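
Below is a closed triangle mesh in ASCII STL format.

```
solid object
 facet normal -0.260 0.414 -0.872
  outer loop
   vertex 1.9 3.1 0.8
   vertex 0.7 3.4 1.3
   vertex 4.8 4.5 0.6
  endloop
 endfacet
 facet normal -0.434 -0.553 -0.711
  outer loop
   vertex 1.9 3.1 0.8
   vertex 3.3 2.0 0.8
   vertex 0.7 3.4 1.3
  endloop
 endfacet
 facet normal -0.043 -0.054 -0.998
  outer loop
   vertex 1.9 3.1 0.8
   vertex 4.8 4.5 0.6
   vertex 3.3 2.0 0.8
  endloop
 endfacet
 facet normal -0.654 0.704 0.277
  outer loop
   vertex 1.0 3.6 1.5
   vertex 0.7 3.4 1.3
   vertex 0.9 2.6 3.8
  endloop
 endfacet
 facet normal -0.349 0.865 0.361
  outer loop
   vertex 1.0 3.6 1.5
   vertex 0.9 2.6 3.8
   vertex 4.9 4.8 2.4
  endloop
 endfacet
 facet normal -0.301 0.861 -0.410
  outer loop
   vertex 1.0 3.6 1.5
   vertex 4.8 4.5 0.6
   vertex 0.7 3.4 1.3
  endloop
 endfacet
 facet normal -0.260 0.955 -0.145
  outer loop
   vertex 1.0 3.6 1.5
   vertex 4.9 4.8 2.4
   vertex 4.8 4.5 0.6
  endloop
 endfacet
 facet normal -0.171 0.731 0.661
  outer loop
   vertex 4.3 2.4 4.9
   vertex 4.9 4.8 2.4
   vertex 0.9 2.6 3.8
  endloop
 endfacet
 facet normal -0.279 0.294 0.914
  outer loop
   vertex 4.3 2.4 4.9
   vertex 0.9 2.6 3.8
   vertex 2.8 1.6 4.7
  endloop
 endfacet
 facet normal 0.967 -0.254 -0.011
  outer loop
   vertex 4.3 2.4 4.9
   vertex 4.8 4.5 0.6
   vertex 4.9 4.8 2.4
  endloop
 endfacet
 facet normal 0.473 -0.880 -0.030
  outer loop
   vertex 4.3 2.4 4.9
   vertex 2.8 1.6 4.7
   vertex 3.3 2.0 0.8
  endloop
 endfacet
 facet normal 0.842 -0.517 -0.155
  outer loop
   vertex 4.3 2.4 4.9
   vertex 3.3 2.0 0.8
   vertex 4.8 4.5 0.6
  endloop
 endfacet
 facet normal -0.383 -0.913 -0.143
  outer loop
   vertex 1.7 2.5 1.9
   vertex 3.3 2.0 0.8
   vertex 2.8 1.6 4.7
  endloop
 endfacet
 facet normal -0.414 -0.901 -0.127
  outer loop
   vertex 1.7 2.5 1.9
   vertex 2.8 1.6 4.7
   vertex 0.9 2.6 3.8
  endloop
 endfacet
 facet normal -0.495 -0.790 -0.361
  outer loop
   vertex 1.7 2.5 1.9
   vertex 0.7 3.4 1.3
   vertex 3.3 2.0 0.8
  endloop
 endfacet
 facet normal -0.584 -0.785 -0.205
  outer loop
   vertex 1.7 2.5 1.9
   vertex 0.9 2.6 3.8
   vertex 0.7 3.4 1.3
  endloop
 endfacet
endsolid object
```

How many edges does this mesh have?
24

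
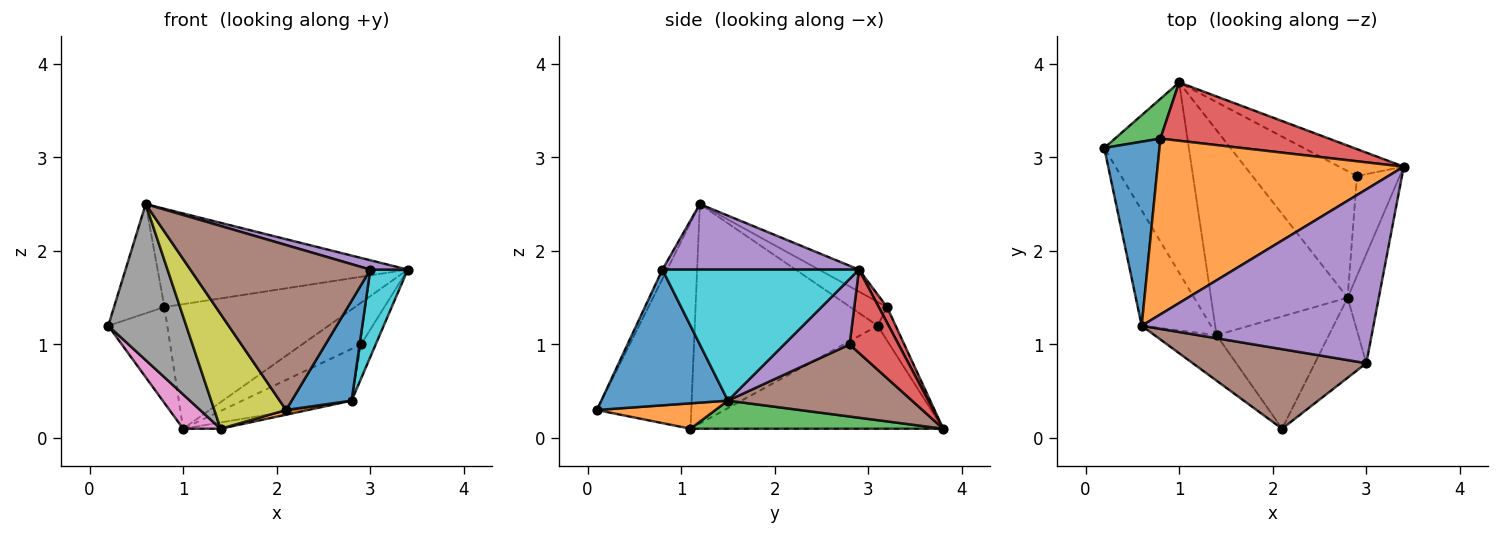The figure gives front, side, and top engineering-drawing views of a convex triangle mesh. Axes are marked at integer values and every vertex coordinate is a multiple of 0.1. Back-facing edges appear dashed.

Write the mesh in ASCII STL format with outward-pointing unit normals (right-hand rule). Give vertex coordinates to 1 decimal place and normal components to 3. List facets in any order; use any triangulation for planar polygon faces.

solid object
 facet normal -0.348 0.478 0.806
  outer loop
   vertex 0.8 3.2 1.4
   vertex 0.2 3.1 1.2
   vertex 0.6 1.2 2.5
  endloop
 endfacet
 facet normal -0.078 0.486 0.870
  outer loop
   vertex 0.8 3.2 1.4
   vertex 0.6 1.2 2.5
   vertex 3.4 2.9 1.8
  endloop
 endfacet
 facet normal -0.271 0.889 0.369
  outer loop
   vertex 0.8 3.2 1.4
   vertex 1.0 3.8 0.1
   vertex 0.2 3.1 1.2
  endloop
 endfacet
 facet normal 0.039 0.905 0.424
  outer loop
   vertex 0.8 3.2 1.4
   vertex 3.4 2.9 1.8
   vertex 1.0 3.8 0.1
  endloop
 endfacet
 facet normal 0.272 -0.052 0.961
  outer loop
   vertex 3.0 0.8 1.8
   vertex 3.4 2.9 1.8
   vertex 0.6 1.2 2.5
  endloop
 endfacet
 facet normal -0.023 -0.900 0.434
  outer loop
   vertex 3.0 0.8 1.8
   vertex 0.6 1.2 2.5
   vertex 2.1 0.1 0.3
  endloop
 endfacet
 facet normal -0.768 -0.114 -0.631
  outer loop
   vertex 1.4 1.1 0.1
   vertex 0.2 3.1 1.2
   vertex 1.0 3.8 0.1
  endloop
 endfacet
 facet normal -0.883 -0.377 -0.279
  outer loop
   vertex 1.4 1.1 0.1
   vertex 0.6 1.2 2.5
   vertex 0.2 3.1 1.2
  endloop
 endfacet
 facet normal -0.774 -0.589 -0.233
  outer loop
   vertex 1.4 1.1 0.1
   vertex 2.1 0.1 0.3
   vertex 0.6 1.2 2.5
  endloop
 endfacet
 facet normal 0.957 -0.182 -0.228
  outer loop
   vertex 2.8 1.5 0.4
   vertex 3.4 2.9 1.8
   vertex 3.0 0.8 1.8
  endloop
 endfacet
 facet normal 0.855 -0.404 -0.324
  outer loop
   vertex 2.8 1.5 0.4
   vertex 3.0 0.8 1.8
   vertex 2.1 0.1 0.3
  endloop
 endfacet
 facet normal 0.220 -0.041 -0.975
  outer loop
   vertex 2.8 1.5 0.4
   vertex 2.1 0.1 0.3
   vertex 1.4 1.1 0.1
  endloop
 endfacet
 facet normal 0.201 0.030 -0.979
  outer loop
   vertex 2.8 1.5 0.4
   vertex 1.4 1.1 0.1
   vertex 1.0 3.8 0.1
  endloop
 endfacet
 facet normal 0.573 0.689 -0.444
  outer loop
   vertex 2.9 2.8 1.0
   vertex 1.0 3.8 0.1
   vertex 3.4 2.9 1.8
  endloop
 endfacet
 facet normal 0.823 0.185 -0.537
  outer loop
   vertex 2.9 2.8 1.0
   vertex 3.4 2.9 1.8
   vertex 2.8 1.5 0.4
  endloop
 endfacet
 facet normal 0.538 0.319 -0.781
  outer loop
   vertex 2.9 2.8 1.0
   vertex 2.8 1.5 0.4
   vertex 1.0 3.8 0.1
  endloop
 endfacet
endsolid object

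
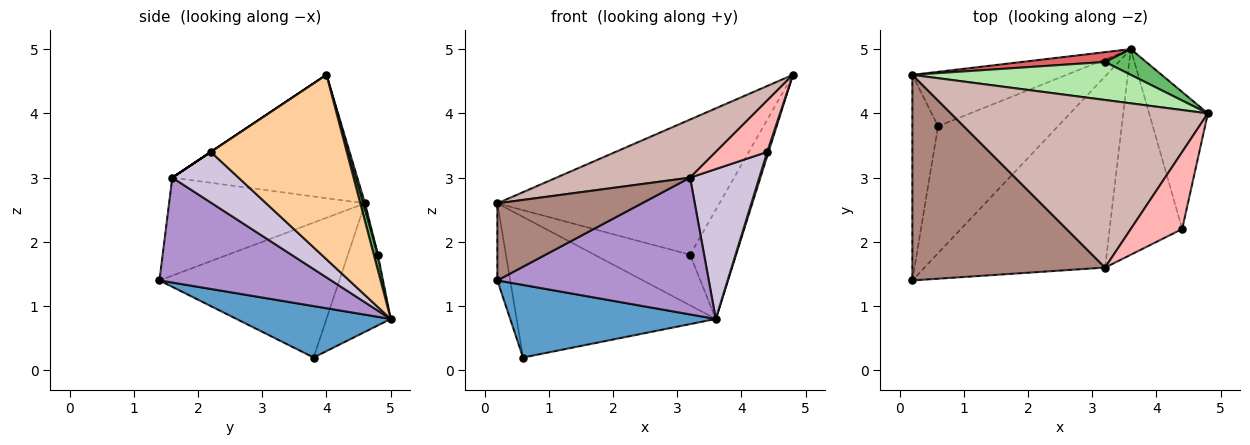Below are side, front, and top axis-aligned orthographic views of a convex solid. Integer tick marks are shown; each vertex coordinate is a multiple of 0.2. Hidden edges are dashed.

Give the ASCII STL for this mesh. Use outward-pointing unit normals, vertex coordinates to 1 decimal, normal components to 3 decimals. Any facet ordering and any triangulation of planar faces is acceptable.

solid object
 facet normal 0.349 -0.465 -0.814
  outer loop
   vertex 3.6 5.0 0.8
   vertex 0.2 1.4 1.4
   vertex 0.6 3.8 0.2
  endloop
 endfacet
 facet normal -0.980 0.070 -0.187
  outer loop
   vertex 0.2 4.6 2.6
   vertex 0.6 3.8 0.2
   vertex 0.2 1.4 1.4
  endloop
 endfacet
 facet normal -0.288 0.893 -0.346
  outer loop
   vertex 0.2 4.6 2.6
   vertex 3.6 5.0 0.8
   vertex 0.6 3.8 0.2
  endloop
 endfacet
 facet normal 0.953 -0.009 -0.303
  outer loop
   vertex 4.4 2.2 3.4
   vertex 3.6 5.0 0.8
   vertex 4.8 4.0 4.6
  endloop
 endfacet
 facet normal 0.086 0.970 0.228
  outer loop
   vertex 3.2 4.8 1.8
   vertex 4.8 4.0 4.6
   vertex 3.6 5.0 0.8
  endloop
 endfacet
 facet normal 0.008 0.963 0.271
  outer loop
   vertex 3.2 4.8 1.8
   vertex 0.2 4.6 2.6
   vertex 4.8 4.0 4.6
  endloop
 endfacet
 facet normal -0.015 0.982 0.190
  outer loop
   vertex 3.2 4.8 1.8
   vertex 3.6 5.0 0.8
   vertex 0.2 4.6 2.6
  endloop
 endfacet
 facet normal 0.000 -0.555 0.832
  outer loop
   vertex 3.2 1.6 3.0
   vertex 4.4 2.2 3.4
   vertex 4.8 4.0 4.6
  endloop
 endfacet
 facet normal 0.427 -0.526 -0.735
  outer loop
   vertex 3.2 1.6 3.0
   vertex 0.2 1.4 1.4
   vertex 3.6 5.0 0.8
  endloop
 endfacet
 facet normal 0.491 -0.513 -0.704
  outer loop
   vertex 3.2 1.6 3.0
   vertex 3.6 5.0 0.8
   vertex 4.4 2.2 3.4
  endloop
 endfacet
 facet normal -0.430 -0.317 0.845
  outer loop
   vertex 3.2 1.6 3.0
   vertex 0.2 4.6 2.6
   vertex 0.2 1.4 1.4
  endloop
 endfacet
 facet normal -0.413 -0.298 0.860
  outer loop
   vertex 3.2 1.6 3.0
   vertex 4.8 4.0 4.6
   vertex 0.2 4.6 2.6
  endloop
 endfacet
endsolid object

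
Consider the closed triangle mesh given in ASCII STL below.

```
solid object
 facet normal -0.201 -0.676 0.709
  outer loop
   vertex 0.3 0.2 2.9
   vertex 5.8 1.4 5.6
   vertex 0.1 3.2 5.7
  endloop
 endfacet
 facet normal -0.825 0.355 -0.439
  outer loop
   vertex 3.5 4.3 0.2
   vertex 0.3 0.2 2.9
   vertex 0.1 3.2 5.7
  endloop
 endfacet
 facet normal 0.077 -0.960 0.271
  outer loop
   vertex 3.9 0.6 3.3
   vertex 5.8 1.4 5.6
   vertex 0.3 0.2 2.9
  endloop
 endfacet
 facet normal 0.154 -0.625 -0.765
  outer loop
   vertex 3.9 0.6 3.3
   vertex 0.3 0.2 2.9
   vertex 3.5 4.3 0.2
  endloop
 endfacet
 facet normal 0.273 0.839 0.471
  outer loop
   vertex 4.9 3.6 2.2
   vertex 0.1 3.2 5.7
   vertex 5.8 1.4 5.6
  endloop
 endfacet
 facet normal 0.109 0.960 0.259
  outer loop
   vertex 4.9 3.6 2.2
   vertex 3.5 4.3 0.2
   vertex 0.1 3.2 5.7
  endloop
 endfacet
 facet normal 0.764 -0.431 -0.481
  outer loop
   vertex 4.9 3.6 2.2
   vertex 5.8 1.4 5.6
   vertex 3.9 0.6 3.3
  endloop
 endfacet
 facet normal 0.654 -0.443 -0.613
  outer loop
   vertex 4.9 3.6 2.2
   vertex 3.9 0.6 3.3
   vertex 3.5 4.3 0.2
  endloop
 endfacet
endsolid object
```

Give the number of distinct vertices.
6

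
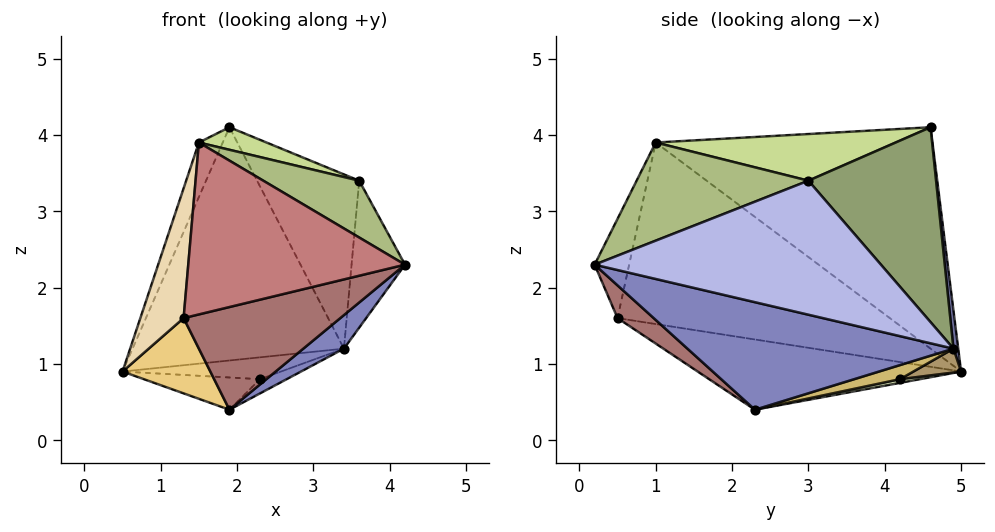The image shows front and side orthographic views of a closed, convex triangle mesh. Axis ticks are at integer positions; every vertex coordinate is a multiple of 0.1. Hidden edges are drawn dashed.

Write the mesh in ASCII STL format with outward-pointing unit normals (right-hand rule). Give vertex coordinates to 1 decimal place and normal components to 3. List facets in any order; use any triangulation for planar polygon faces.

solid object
 facet normal 0.022 0.993 0.114
  outer loop
   vertex 3.4 4.9 1.2
   vertex 0.5 5.0 0.9
   vertex 1.9 4.6 4.1
  endloop
 endfacet
 facet normal 0.585 -0.089 -0.806
  outer loop
   vertex 3.4 4.9 1.2
   vertex 4.2 0.2 2.3
   vertex 1.9 2.3 0.4
  endloop
 endfacet
 facet normal -0.910 0.078 0.408
  outer loop
   vertex 1.5 1.0 3.9
   vertex 1.9 4.6 4.1
   vertex 0.5 5.0 0.9
  endloop
 endfacet
 facet normal 0.981 0.183 0.069
  outer loop
   vertex 3.6 3.0 3.4
   vertex 4.2 0.2 2.3
   vertex 3.4 4.9 1.2
  endloop
 endfacet
 facet normal 0.707 0.566 0.424
  outer loop
   vertex 3.6 3.0 3.4
   vertex 3.4 4.9 1.2
   vertex 1.9 4.6 4.1
  endloop
 endfacet
 facet normal 0.439 -0.245 0.864
  outer loop
   vertex 3.6 3.0 3.4
   vertex 1.5 1.0 3.9
   vertex 4.2 0.2 2.3
  endloop
 endfacet
 facet normal 0.308 -0.087 0.947
  outer loop
   vertex 3.6 3.0 3.4
   vertex 1.9 4.6 4.1
   vertex 1.5 1.0 3.9
  endloop
 endfacet
 facet normal 0.034 0.199 -0.979
  outer loop
   vertex 2.3 4.2 0.8
   vertex 1.9 2.3 0.4
   vertex 0.5 5.0 0.9
  endloop
 endfacet
 facet normal 0.108 0.359 -0.927
  outer loop
   vertex 2.3 4.2 0.8
   vertex 0.5 5.0 0.9
   vertex 3.4 4.9 1.2
  endloop
 endfacet
 facet normal 0.254 0.148 -0.956
  outer loop
   vertex 2.3 4.2 0.8
   vertex 3.4 4.9 1.2
   vertex 1.9 2.3 0.4
  endloop
 endfacet
 facet normal -0.688 -0.229 -0.688
  outer loop
   vertex 1.3 0.5 1.6
   vertex 0.5 5.0 0.9
   vertex 1.9 2.3 0.4
  endloop
 endfacet
 facet normal -0.981 -0.156 0.119
  outer loop
   vertex 1.3 0.5 1.6
   vertex 1.5 1.0 3.9
   vertex 0.5 5.0 0.9
  endloop
 endfacet
 facet normal 0.134 -0.580 -0.803
  outer loop
   vertex 1.3 0.5 1.6
   vertex 1.9 2.3 0.4
   vertex 4.2 0.2 2.3
  endloop
 endfacet
 facet normal -0.153 -0.963 0.223
  outer loop
   vertex 1.3 0.5 1.6
   vertex 4.2 0.2 2.3
   vertex 1.5 1.0 3.9
  endloop
 endfacet
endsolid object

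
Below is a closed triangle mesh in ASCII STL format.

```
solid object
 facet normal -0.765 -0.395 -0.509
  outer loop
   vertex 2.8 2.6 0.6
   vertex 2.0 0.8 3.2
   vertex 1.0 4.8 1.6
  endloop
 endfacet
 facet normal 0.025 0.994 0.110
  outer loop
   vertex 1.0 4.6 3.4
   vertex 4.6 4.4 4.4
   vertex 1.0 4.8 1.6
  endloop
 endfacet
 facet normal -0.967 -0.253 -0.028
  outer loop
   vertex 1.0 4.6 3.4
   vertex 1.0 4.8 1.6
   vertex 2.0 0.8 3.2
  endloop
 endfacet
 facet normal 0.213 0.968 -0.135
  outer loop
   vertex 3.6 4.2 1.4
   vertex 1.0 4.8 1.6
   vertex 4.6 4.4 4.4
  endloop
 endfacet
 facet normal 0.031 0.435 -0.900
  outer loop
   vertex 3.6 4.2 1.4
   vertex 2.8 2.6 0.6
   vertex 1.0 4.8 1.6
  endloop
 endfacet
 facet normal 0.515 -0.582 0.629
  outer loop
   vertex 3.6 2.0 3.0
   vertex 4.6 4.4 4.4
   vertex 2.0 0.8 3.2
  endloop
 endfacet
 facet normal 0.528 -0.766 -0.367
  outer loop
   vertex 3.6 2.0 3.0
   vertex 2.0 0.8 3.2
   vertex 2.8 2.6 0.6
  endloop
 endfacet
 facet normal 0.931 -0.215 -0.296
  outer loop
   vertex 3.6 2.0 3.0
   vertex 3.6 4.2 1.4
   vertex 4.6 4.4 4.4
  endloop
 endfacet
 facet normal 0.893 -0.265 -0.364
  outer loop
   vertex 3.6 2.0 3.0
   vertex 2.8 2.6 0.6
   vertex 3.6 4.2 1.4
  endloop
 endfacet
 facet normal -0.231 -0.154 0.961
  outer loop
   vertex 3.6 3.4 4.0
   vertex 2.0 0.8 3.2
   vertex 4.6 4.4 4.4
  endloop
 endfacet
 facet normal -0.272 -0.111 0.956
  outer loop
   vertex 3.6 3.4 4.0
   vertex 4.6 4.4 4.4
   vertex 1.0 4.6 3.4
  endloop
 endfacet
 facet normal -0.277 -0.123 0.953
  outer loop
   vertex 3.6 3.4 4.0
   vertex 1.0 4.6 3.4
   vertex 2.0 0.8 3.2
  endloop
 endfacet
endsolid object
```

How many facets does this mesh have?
12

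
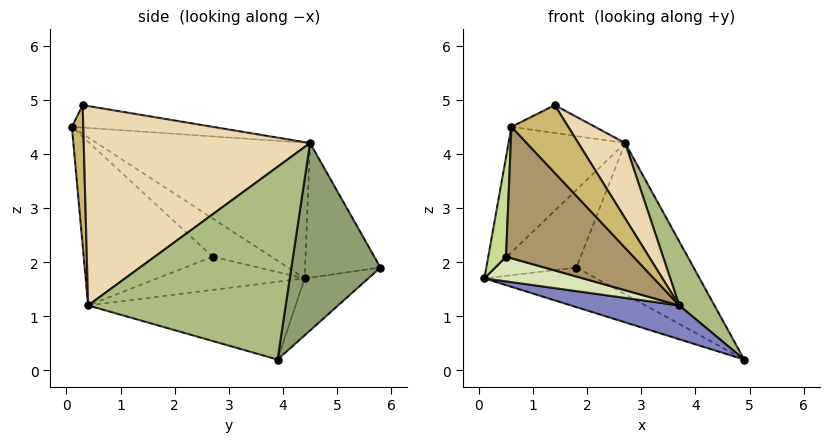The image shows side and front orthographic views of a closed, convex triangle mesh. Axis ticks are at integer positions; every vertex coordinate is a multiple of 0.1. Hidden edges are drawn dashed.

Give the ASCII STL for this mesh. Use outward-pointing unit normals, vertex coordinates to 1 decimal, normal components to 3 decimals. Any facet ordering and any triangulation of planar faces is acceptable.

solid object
 facet normal -0.233 0.409 -0.882
  outer loop
   vertex 1.8 5.8 1.9
   vertex 4.9 3.9 0.2
   vertex 0.1 4.4 1.7
  endloop
 endfacet
 facet normal -0.310 -0.162 -0.937
  outer loop
   vertex 3.7 0.4 1.2
   vertex 0.1 4.4 1.7
   vertex 4.9 3.9 0.2
  endloop
 endfacet
 facet normal -0.654 0.358 0.666
  outer loop
   vertex 2.7 4.5 4.2
   vertex 0.1 4.4 1.7
   vertex 0.6 0.1 4.5
  endloop
 endfacet
 facet normal -0.564 0.605 0.562
  outer loop
   vertex 2.7 4.5 4.2
   vertex 1.8 5.8 1.9
   vertex 0.1 4.4 1.7
  endloop
 endfacet
 facet normal 0.592 0.779 0.209
  outer loop
   vertex 2.7 4.5 4.2
   vertex 4.9 3.9 0.2
   vertex 1.8 5.8 1.9
  endloop
 endfacet
 facet normal 0.856 -0.152 0.494
  outer loop
   vertex 2.7 4.5 4.2
   vertex 3.7 0.4 1.2
   vertex 4.9 3.9 0.2
  endloop
 endfacet
 facet normal -0.923 -0.279 -0.264
  outer loop
   vertex 0.5 2.7 2.1
   vertex 0.6 0.1 4.5
   vertex 0.1 4.4 1.7
  endloop
 endfacet
 facet normal -0.454 -0.304 -0.838
  outer loop
   vertex 0.5 2.7 2.1
   vertex 0.1 4.4 1.7
   vertex 3.7 0.4 1.2
  endloop
 endfacet
 facet normal -0.574 -0.567 -0.591
  outer loop
   vertex 0.5 2.7 2.1
   vertex 3.7 0.4 1.2
   vertex 0.6 0.1 4.5
  endloop
 endfacet
 facet normal 0.196 -0.976 0.096
  outer loop
   vertex 1.4 0.3 4.9
   vertex 0.6 0.1 4.5
   vertex 3.7 0.4 1.2
  endloop
 endfacet
 facet normal -0.485 0.288 0.826
  outer loop
   vertex 1.4 0.3 4.9
   vertex 2.7 4.5 4.2
   vertex 0.6 0.1 4.5
  endloop
 endfacet
 facet normal 0.839 -0.173 0.517
  outer loop
   vertex 1.4 0.3 4.9
   vertex 3.7 0.4 1.2
   vertex 2.7 4.5 4.2
  endloop
 endfacet
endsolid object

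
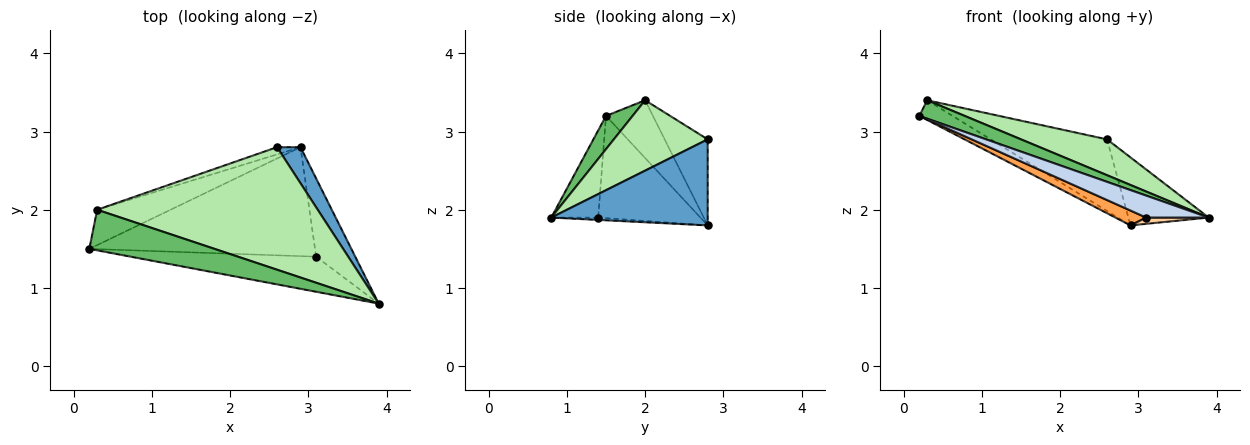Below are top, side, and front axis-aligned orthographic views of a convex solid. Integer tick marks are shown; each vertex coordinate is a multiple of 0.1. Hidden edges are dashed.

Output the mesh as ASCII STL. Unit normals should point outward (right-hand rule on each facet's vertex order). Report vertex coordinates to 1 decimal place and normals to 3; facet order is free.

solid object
 facet normal 0.864 0.444 0.236
  outer loop
   vertex 2.6 2.8 2.9
   vertex 3.9 0.8 1.9
   vertex 2.9 2.8 1.8
  endloop
 endfacet
 facet normal -0.370 -0.493 -0.787
  outer loop
   vertex 3.1 1.4 1.9
   vertex 3.9 0.8 1.9
   vertex 0.2 1.5 3.2
  endloop
 endfacet
 facet normal -0.409 -0.123 -0.904
  outer loop
   vertex 3.1 1.4 1.9
   vertex 0.2 1.5 3.2
   vertex 2.9 2.8 1.8
  endloop
 endfacet
 facet normal -0.060 -0.080 -0.995
  outer loop
   vertex 3.1 1.4 1.9
   vertex 2.9 2.8 1.8
   vertex 3.9 0.8 1.9
  endloop
 endfacet
 facet normal 0.235 -0.401 0.885
  outer loop
   vertex 0.3 2.0 3.4
   vertex 0.2 1.5 3.2
   vertex 3.9 0.8 1.9
  endloop
 endfacet
 facet normal 0.293 -0.268 0.918
  outer loop
   vertex 0.3 2.0 3.4
   vertex 3.9 0.8 1.9
   vertex 2.6 2.8 2.9
  endloop
 endfacet
 facet normal -0.566 0.401 -0.720
  outer loop
   vertex 0.3 2.0 3.4
   vertex 2.9 2.8 1.8
   vertex 0.2 1.5 3.2
  endloop
 endfacet
 facet normal -0.345 0.934 -0.094
  outer loop
   vertex 0.3 2.0 3.4
   vertex 2.6 2.8 2.9
   vertex 2.9 2.8 1.8
  endloop
 endfacet
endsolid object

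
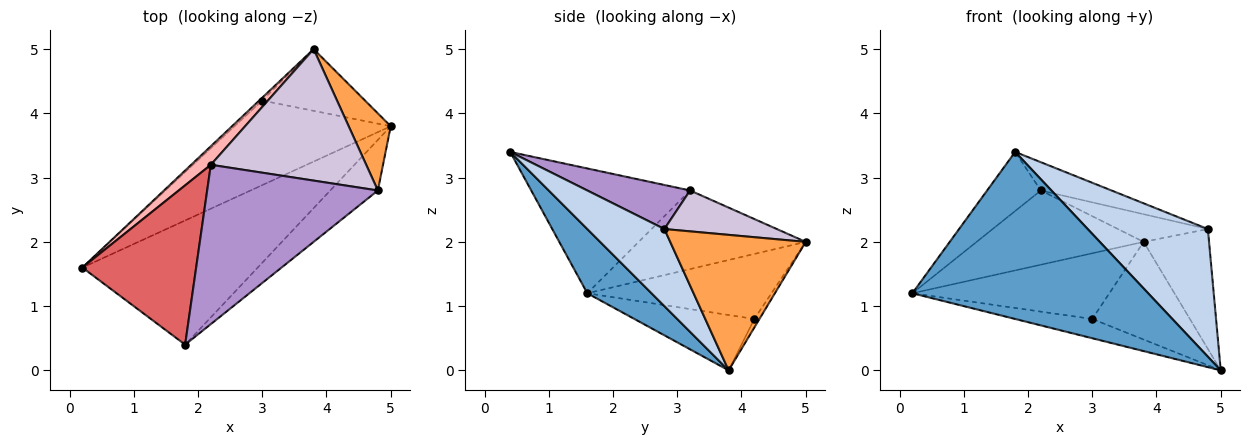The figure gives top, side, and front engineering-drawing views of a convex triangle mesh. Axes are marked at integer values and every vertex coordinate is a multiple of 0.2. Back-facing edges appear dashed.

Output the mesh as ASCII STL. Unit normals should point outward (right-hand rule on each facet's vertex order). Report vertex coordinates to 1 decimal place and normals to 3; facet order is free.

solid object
 facet normal 0.214 -0.784 -0.583
  outer loop
   vertex 1.8 0.4 3.4
   vertex 0.2 1.6 1.2
   vertex 5.0 3.8 0.0
  endloop
 endfacet
 facet normal 0.512 -0.798 -0.316
  outer loop
   vertex 4.8 2.8 2.2
   vertex 1.8 0.4 3.4
   vertex 5.0 3.8 0.0
  endloop
 endfacet
 facet normal 0.867 0.419 0.269
  outer loop
   vertex 4.8 2.8 2.2
   vertex 5.0 3.8 0.0
   vertex 3.8 5.0 2.0
  endloop
 endfacet
 facet normal -0.327 0.210 -0.922
  outer loop
   vertex 3.0 4.2 0.8
   vertex 5.0 3.8 0.0
   vertex 0.2 1.6 1.2
  endloop
 endfacet
 facet normal -0.683 0.730 -0.032
  outer loop
   vertex 3.0 4.2 0.8
   vertex 0.2 1.6 1.2
   vertex 3.8 5.0 2.0
  endloop
 endfacet
 facet normal -0.044 0.845 -0.533
  outer loop
   vertex 3.0 4.2 0.8
   vertex 3.8 5.0 2.0
   vertex 5.0 3.8 0.0
  endloop
 endfacet
 facet normal -0.717 0.242 0.654
  outer loop
   vertex 2.2 3.2 2.8
   vertex 0.2 1.6 1.2
   vertex 1.8 0.4 3.4
  endloop
 endfacet
 facet normal -0.696 0.696 0.174
  outer loop
   vertex 2.2 3.2 2.8
   vertex 3.8 5.0 2.0
   vertex 0.2 1.6 1.2
  endloop
 endfacet
 facet normal 0.246 0.169 0.954
  outer loop
   vertex 2.2 3.2 2.8
   vertex 1.8 0.4 3.4
   vertex 4.8 2.8 2.2
  endloop
 endfacet
 facet normal 0.249 0.200 0.948
  outer loop
   vertex 2.2 3.2 2.8
   vertex 4.8 2.8 2.2
   vertex 3.8 5.0 2.0
  endloop
 endfacet
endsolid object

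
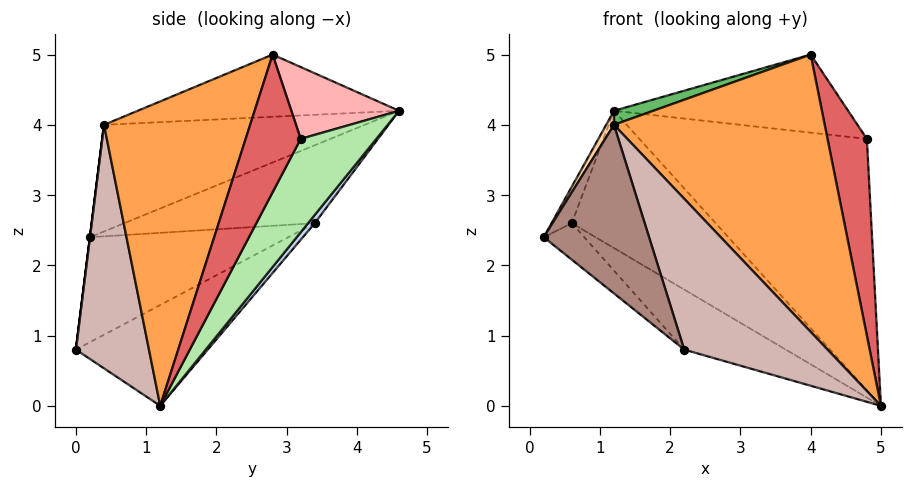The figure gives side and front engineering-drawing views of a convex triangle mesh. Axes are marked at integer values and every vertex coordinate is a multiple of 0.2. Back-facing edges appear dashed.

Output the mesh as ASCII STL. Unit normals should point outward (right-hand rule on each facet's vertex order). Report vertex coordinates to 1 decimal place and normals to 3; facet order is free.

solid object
 facet normal -0.954 0.102 0.282
  outer loop
   vertex 0.6 3.4 2.6
   vertex 0.2 0.2 2.4
   vertex 1.2 4.6 4.2
  endloop
 endfacet
 facet normal 0.037 0.793 -0.608
  outer loop
   vertex 0.6 3.4 2.6
   vertex 1.2 4.6 4.2
   vertex 5.0 1.2 0.0
  endloop
 endfacet
 facet normal 0.533 -0.769 0.353
  outer loop
   vertex 1.2 0.4 4.0
   vertex 5.0 1.2 0.0
   vertex 4.0 2.8 5.0
  endloop
 endfacet
 facet normal -0.846 -0.025 0.532
  outer loop
   vertex 1.2 0.4 4.0
   vertex 1.2 4.6 4.2
   vertex 0.2 0.2 2.4
  endloop
 endfacet
 facet normal -0.301 -0.045 0.952
  outer loop
   vertex 1.2 0.4 4.0
   vertex 4.0 2.8 5.0
   vertex 1.2 4.6 4.2
  endloop
 endfacet
 facet normal 0.284 0.855 -0.435
  outer loop
   vertex 4.8 3.2 3.8
   vertex 5.0 1.2 0.0
   vertex 1.2 4.6 4.2
  endloop
 endfacet
 facet normal 0.768 -0.549 0.329
  outer loop
   vertex 4.8 3.2 3.8
   vertex 4.0 2.8 5.0
   vertex 5.0 1.2 0.0
  endloop
 endfacet
 facet normal 0.361 0.785 0.503
  outer loop
   vertex 4.8 3.2 3.8
   vertex 1.2 4.6 4.2
   vertex 4.0 2.8 5.0
  endloop
 endfacet
 facet normal -0.612 0.125 -0.781
  outer loop
   vertex 2.2 0.0 0.8
   vertex 0.2 0.2 2.4
   vertex 0.6 3.4 2.6
  endloop
 endfacet
 facet normal -0.376 0.289 -0.880
  outer loop
   vertex 2.2 0.0 0.8
   vertex 0.6 3.4 2.6
   vertex 5.0 1.2 0.0
  endloop
 endfacet
 facet normal 0.000 -0.992 0.124
  outer loop
   vertex 2.2 0.0 0.8
   vertex 1.2 0.4 4.0
   vertex 0.2 0.2 2.4
  endloop
 endfacet
 facet normal 0.440 -0.864 0.246
  outer loop
   vertex 2.2 0.0 0.8
   vertex 5.0 1.2 0.0
   vertex 1.2 0.4 4.0
  endloop
 endfacet
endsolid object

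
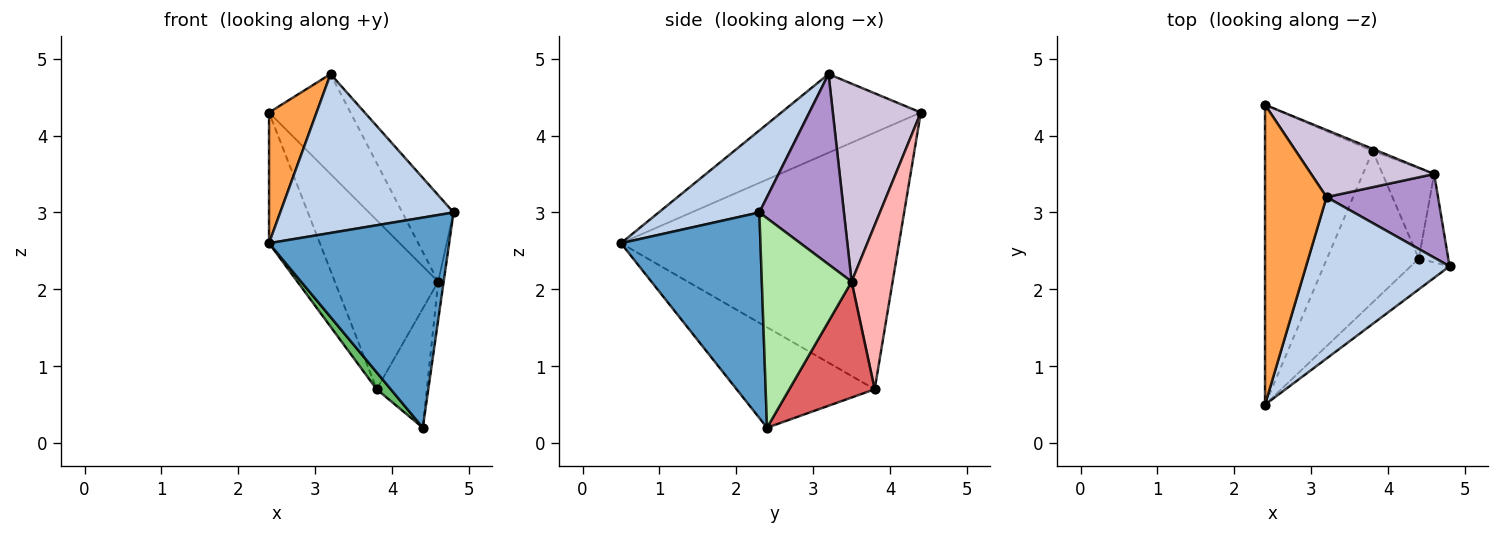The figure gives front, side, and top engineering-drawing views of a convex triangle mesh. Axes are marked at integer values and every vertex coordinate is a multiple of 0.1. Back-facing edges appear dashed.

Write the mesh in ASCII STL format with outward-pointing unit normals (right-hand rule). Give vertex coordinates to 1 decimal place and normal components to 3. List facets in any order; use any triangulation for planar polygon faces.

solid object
 facet normal 0.608 -0.785 -0.115
  outer loop
   vertex 4.4 2.4 0.2
   vertex 4.8 2.3 3.0
   vertex 2.4 0.5 2.6
  endloop
 endfacet
 facet normal 0.377 -0.650 0.660
  outer loop
   vertex 3.2 3.2 4.8
   vertex 2.4 0.5 2.6
   vertex 4.8 2.3 3.0
  endloop
 endfacet
 facet normal -0.761 -0.259 0.595
  outer loop
   vertex 3.2 3.2 4.8
   vertex 2.4 4.4 4.3
   vertex 2.4 0.5 2.6
  endloop
 endfacet
 facet normal -0.909 0.166 -0.381
  outer loop
   vertex 3.8 3.8 0.7
   vertex 2.4 0.5 2.6
   vertex 2.4 4.4 4.3
  endloop
 endfacet
 facet normal -0.736 -0.075 -0.673
  outer loop
   vertex 3.8 3.8 0.7
   vertex 4.4 2.4 0.2
   vertex 2.4 0.5 2.6
  endloop
 endfacet
 facet normal 0.988 0.060 -0.139
  outer loop
   vertex 4.6 3.5 2.1
   vertex 4.8 2.3 3.0
   vertex 4.4 2.4 0.2
  endloop
 endfacet
 facet normal 0.805 0.473 -0.359
  outer loop
   vertex 4.6 3.5 2.1
   vertex 4.4 2.4 0.2
   vertex 3.8 3.8 0.7
  endloop
 endfacet
 facet normal 0.369 0.929 -0.012
  outer loop
   vertex 4.6 3.5 2.1
   vertex 3.8 3.8 0.7
   vertex 2.4 4.4 4.3
  endloop
 endfacet
 facet normal 0.765 0.463 0.448
  outer loop
   vertex 4.6 3.5 2.1
   vertex 3.2 3.2 4.8
   vertex 4.8 2.3 3.0
  endloop
 endfacet
 facet normal 0.668 0.618 0.415
  outer loop
   vertex 4.6 3.5 2.1
   vertex 2.4 4.4 4.3
   vertex 3.2 3.2 4.8
  endloop
 endfacet
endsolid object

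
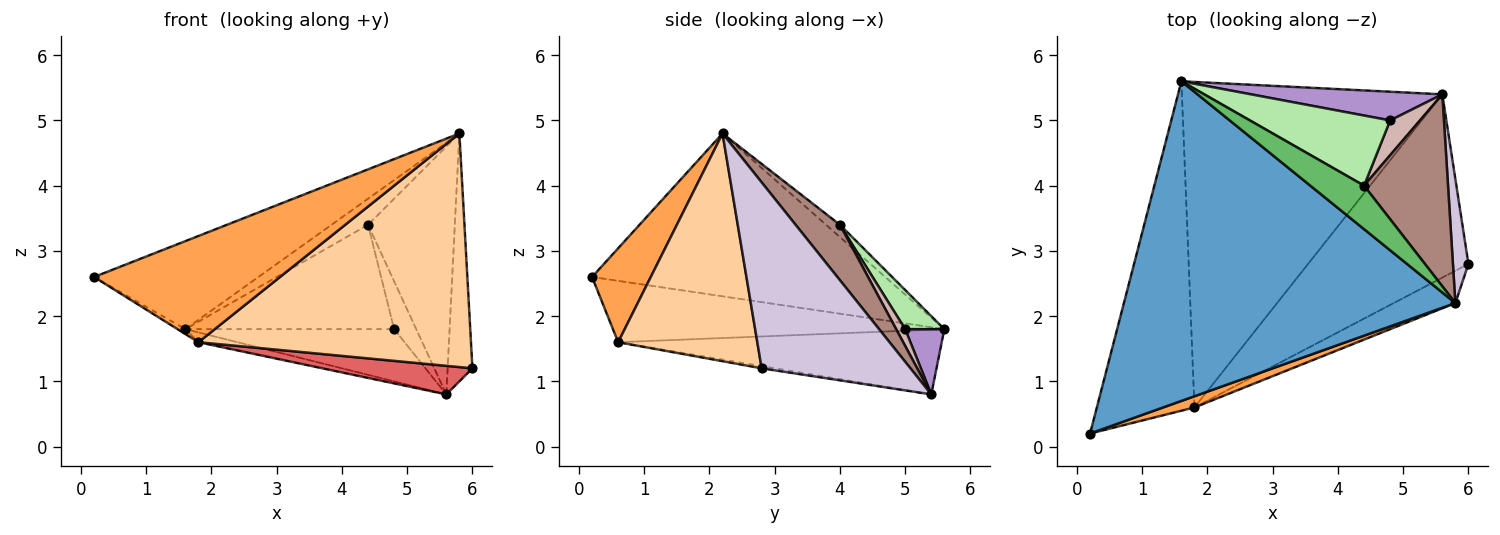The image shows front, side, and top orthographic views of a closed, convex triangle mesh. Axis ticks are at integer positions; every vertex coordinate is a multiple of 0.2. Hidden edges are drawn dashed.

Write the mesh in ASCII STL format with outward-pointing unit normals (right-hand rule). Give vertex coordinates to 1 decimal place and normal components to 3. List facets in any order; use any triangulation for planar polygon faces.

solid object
 facet normal -0.428 0.240 0.871
  outer loop
   vertex 5.8 2.2 4.8
   vertex 1.6 5.6 1.8
   vertex 0.2 0.2 2.6
  endloop
 endfacet
 facet normal -0.532 0.013 -0.847
  outer loop
   vertex 1.8 0.6 1.6
   vertex 0.2 0.2 2.6
   vertex 1.6 5.6 1.8
  endloop
 endfacet
 facet normal 0.300 -0.949 0.100
  outer loop
   vertex 1.8 0.6 1.6
   vertex 5.8 2.2 4.8
   vertex 0.2 0.2 2.6
  endloop
 endfacet
 facet normal 0.451 -0.884 -0.122
  outer loop
   vertex 1.8 0.6 1.6
   vertex 6.0 2.8 1.2
   vertex 5.8 2.2 4.8
  endloop
 endfacet
 facet normal -0.192 0.505 0.841
  outer loop
   vertex 4.4 4.0 3.4
   vertex 1.6 5.6 1.8
   vertex 5.8 2.2 4.8
  endloop
 endfacet
 facet normal 0.154 0.820 0.551
  outer loop
   vertex 4.4 4.0 3.4
   vertex 4.8 5.0 1.8
   vertex 1.6 5.6 1.8
  endloop
 endfacet
 facet normal -0.013 -0.154 -0.988
  outer loop
   vertex 5.6 5.4 0.8
   vertex 6.0 2.8 1.2
   vertex 1.8 0.6 1.6
  endloop
 endfacet
 facet normal -0.241 0.029 -0.970
  outer loop
   vertex 5.6 5.4 0.8
   vertex 1.8 0.6 1.6
   vertex 1.6 5.6 1.8
  endloop
 endfacet
 facet normal 0.162 0.865 0.476
  outer loop
   vertex 5.6 5.4 0.8
   vertex 1.6 5.6 1.8
   vertex 4.8 5.0 1.8
  endloop
 endfacet
 facet normal 0.983 0.164 0.082
  outer loop
   vertex 5.6 5.4 0.8
   vertex 5.8 2.2 4.8
   vertex 6.0 2.8 1.2
  endloop
 endfacet
 facet normal 0.375 0.733 0.568
  outer loop
   vertex 5.6 5.4 0.8
   vertex 4.4 4.0 3.4
   vertex 5.8 2.2 4.8
  endloop
 endfacet
 facet normal 0.314 0.768 0.558
  outer loop
   vertex 5.6 5.4 0.8
   vertex 4.8 5.0 1.8
   vertex 4.4 4.0 3.4
  endloop
 endfacet
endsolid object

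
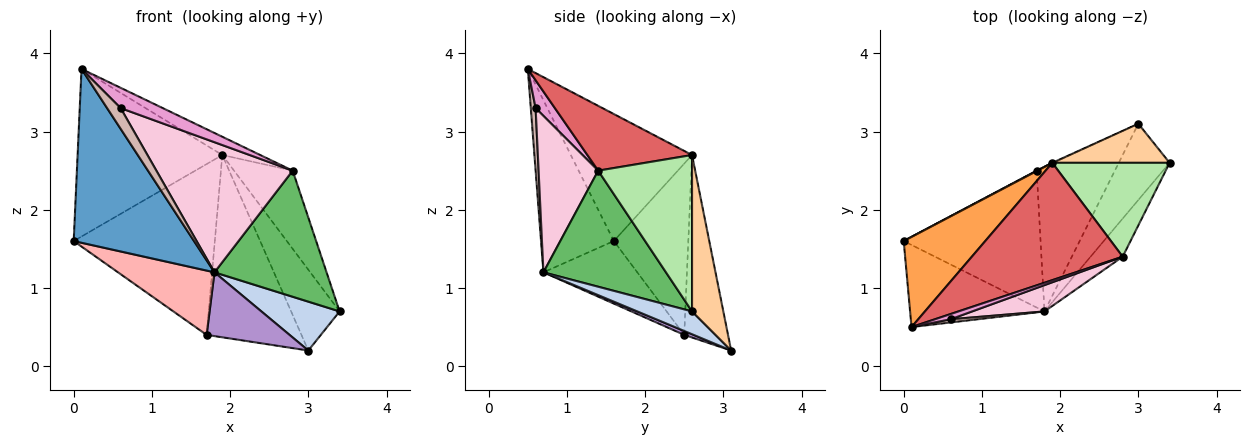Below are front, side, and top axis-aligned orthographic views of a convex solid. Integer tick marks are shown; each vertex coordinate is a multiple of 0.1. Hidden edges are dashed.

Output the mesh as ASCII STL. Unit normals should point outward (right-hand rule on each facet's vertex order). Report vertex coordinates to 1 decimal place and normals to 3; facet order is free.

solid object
 facet normal -0.480 -0.793 -0.375
  outer loop
   vertex 1.8 0.7 1.2
   vertex 0.1 0.5 3.8
   vertex 0.0 1.6 1.6
  endloop
 endfacet
 facet normal 0.353 -0.505 -0.788
  outer loop
   vertex 1.8 0.7 1.2
   vertex 3.0 3.1 0.2
   vertex 3.4 2.6 0.7
  endloop
 endfacet
 facet normal -0.594 0.709 0.381
  outer loop
   vertex 1.9 2.6 2.7
   vertex 0.0 1.6 1.6
   vertex 0.1 0.5 3.8
  endloop
 endfacet
 facet normal 0.502 0.778 0.377
  outer loop
   vertex 1.9 2.6 2.7
   vertex 3.4 2.6 0.7
   vertex 3.0 3.1 0.2
  endloop
 endfacet
 facet normal 0.723 -0.661 -0.200
  outer loop
   vertex 2.8 1.4 2.5
   vertex 1.8 0.7 1.2
   vertex 3.4 2.6 0.7
  endloop
 endfacet
 facet normal 0.716 0.447 0.537
  outer loop
   vertex 2.8 1.4 2.5
   vertex 3.4 2.6 0.7
   vertex 1.9 2.6 2.7
  endloop
 endfacet
 facet normal 0.391 0.141 0.910
  outer loop
   vertex 2.8 1.4 2.5
   vertex 1.9 2.6 2.7
   vertex 0.1 0.5 3.8
  endloop
 endfacet
 facet normal -0.382 -0.393 -0.836
  outer loop
   vertex 1.7 2.5 0.4
   vertex 1.8 0.7 1.2
   vertex 0.0 1.6 1.6
  endloop
 endfacet
 facet normal 0.046 -0.404 -0.914
  outer loop
   vertex 1.7 2.5 0.4
   vertex 3.0 3.1 0.2
   vertex 1.8 0.7 1.2
  endloop
 endfacet
 facet normal -0.467 0.884 0.002
  outer loop
   vertex 1.7 2.5 0.4
   vertex 0.0 1.6 1.6
   vertex 1.9 2.6 2.7
  endloop
 endfacet
 facet normal -0.419 0.908 -0.003
  outer loop
   vertex 1.7 2.5 0.4
   vertex 1.9 2.6 2.7
   vertex 3.0 3.1 0.2
  endloop
 endfacet
 facet normal 0.331 -0.932 0.145
  outer loop
   vertex 0.6 0.6 3.3
   vertex 0.1 0.5 3.8
   vertex 1.8 0.7 1.2
  endloop
 endfacet
 facet normal 0.405 -0.886 0.228
  outer loop
   vertex 0.6 0.6 3.3
   vertex 2.8 1.4 2.5
   vertex 0.1 0.5 3.8
  endloop
 endfacet
 facet normal 0.394 -0.901 0.182
  outer loop
   vertex 0.6 0.6 3.3
   vertex 1.8 0.7 1.2
   vertex 2.8 1.4 2.5
  endloop
 endfacet
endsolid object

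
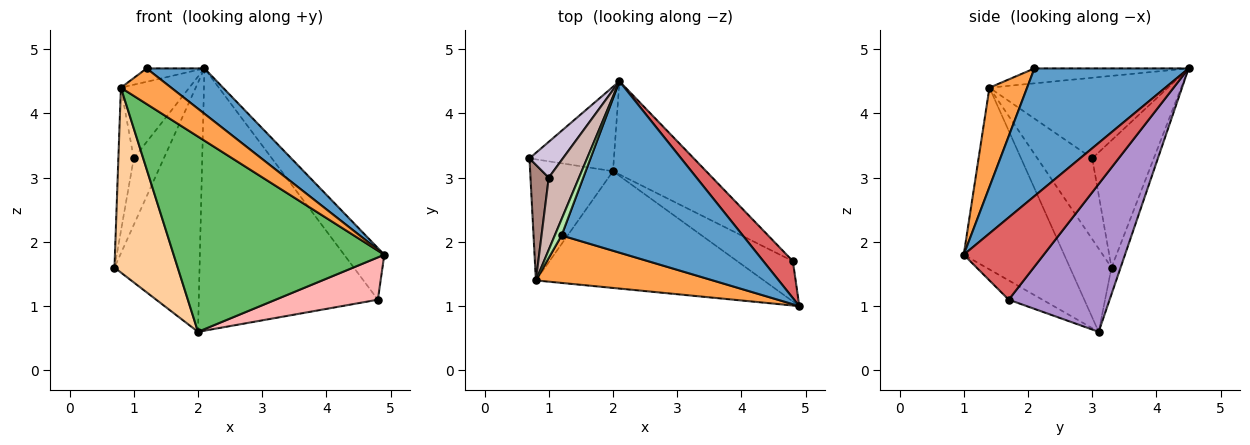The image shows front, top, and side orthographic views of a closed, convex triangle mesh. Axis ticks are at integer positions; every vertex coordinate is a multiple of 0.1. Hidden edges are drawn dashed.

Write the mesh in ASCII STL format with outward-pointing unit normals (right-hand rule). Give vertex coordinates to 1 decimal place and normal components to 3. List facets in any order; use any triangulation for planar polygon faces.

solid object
 facet normal 0.563 -0.211 0.799
  outer loop
   vertex 1.2 2.1 4.7
   vertex 4.9 1.0 1.8
   vertex 2.1 4.5 4.7
  endloop
 endfacet
 facet normal -0.101 0.942 -0.319
  outer loop
   vertex 2.0 3.1 0.6
   vertex 0.7 3.3 1.6
   vertex 2.1 4.5 4.7
  endloop
 endfacet
 facet normal 0.410 -0.547 0.730
  outer loop
   vertex 0.8 1.4 4.4
   vertex 4.9 1.0 1.8
   vertex 1.2 2.1 4.7
  endloop
 endfacet
 facet normal -0.482 -0.733 -0.480
  outer loop
   vertex 0.8 1.4 4.4
   vertex 0.7 3.3 1.6
   vertex 2.0 3.1 0.6
  endloop
 endfacet
 facet normal -0.379 -0.794 -0.475
  outer loop
   vertex 0.8 1.4 4.4
   vertex 2.0 3.1 0.6
   vertex 4.9 1.0 1.8
  endloop
 endfacet
 facet normal -0.860 0.323 0.394
  outer loop
   vertex 0.8 1.4 4.4
   vertex 1.2 2.1 4.7
   vertex 2.1 4.5 4.7
  endloop
 endfacet
 facet normal 0.851 0.427 0.306
  outer loop
   vertex 4.8 1.7 1.1
   vertex 2.1 4.5 4.7
   vertex 4.9 1.0 1.8
  endloop
 endfacet
 facet normal -0.232 -0.704 -0.671
  outer loop
   vertex 4.8 1.7 1.1
   vertex 4.9 1.0 1.8
   vertex 2.0 3.1 0.6
  endloop
 endfacet
 facet normal 0.469 0.832 -0.296
  outer loop
   vertex 4.8 1.7 1.1
   vertex 2.0 3.1 0.6
   vertex 2.1 4.5 4.7
  endloop
 endfacet
 facet normal -0.875 0.427 0.230
  outer loop
   vertex 1.0 3.0 3.3
   vertex 2.1 4.5 4.7
   vertex 0.7 3.3 1.6
  endloop
 endfacet
 facet normal -0.941 0.264 0.213
  outer loop
   vertex 1.0 3.0 3.3
   vertex 0.7 3.3 1.6
   vertex 0.8 1.4 4.4
  endloop
 endfacet
 facet normal -0.881 0.338 0.331
  outer loop
   vertex 1.0 3.0 3.3
   vertex 0.8 1.4 4.4
   vertex 2.1 4.5 4.7
  endloop
 endfacet
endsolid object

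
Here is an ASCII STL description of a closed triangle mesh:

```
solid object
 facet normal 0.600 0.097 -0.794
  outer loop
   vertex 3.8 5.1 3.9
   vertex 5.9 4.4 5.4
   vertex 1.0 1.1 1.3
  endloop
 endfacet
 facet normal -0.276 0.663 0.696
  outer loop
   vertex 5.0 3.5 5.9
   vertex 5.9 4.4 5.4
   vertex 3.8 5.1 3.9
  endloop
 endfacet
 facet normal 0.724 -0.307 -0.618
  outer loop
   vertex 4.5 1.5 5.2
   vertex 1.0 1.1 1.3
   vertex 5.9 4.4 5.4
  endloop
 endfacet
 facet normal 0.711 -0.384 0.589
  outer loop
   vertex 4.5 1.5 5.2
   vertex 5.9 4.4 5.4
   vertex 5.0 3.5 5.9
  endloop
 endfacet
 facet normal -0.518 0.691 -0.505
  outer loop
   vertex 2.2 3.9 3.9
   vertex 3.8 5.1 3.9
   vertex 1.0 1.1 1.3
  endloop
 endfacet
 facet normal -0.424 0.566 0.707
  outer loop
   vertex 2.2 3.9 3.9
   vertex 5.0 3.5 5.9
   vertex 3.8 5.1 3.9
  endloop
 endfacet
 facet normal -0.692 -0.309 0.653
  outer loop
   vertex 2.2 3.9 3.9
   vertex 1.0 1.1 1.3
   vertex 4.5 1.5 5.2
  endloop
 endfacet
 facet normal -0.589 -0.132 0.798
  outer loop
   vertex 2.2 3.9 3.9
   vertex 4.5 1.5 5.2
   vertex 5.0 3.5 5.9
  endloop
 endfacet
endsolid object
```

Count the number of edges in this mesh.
12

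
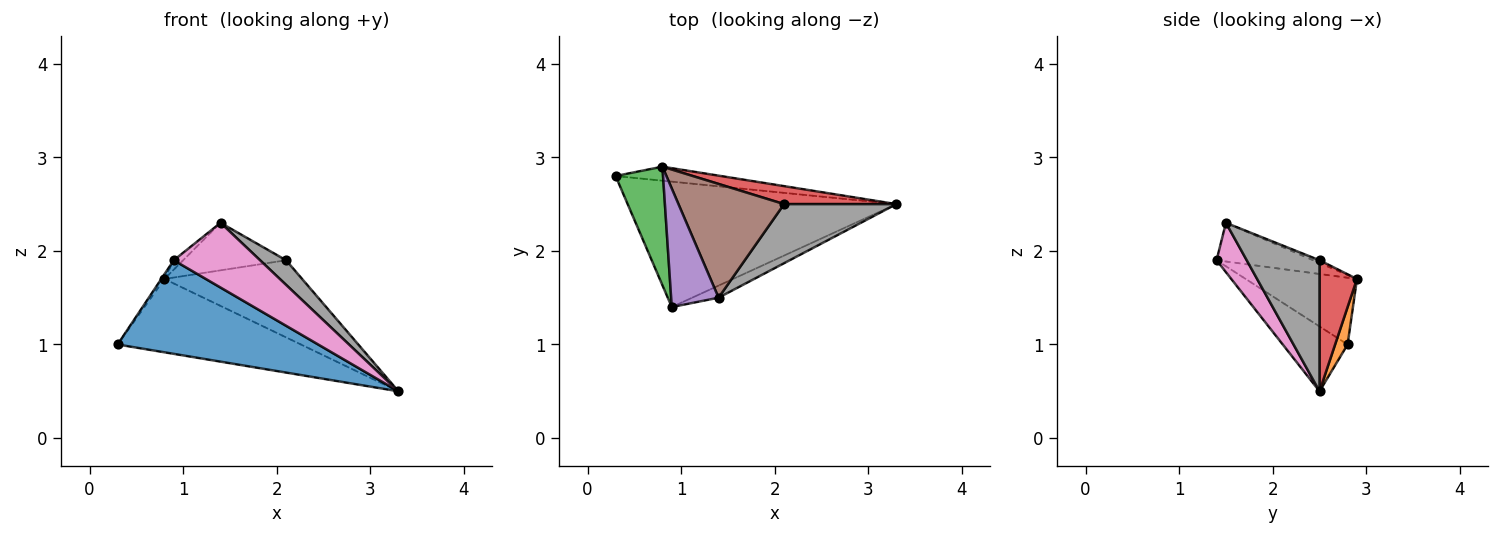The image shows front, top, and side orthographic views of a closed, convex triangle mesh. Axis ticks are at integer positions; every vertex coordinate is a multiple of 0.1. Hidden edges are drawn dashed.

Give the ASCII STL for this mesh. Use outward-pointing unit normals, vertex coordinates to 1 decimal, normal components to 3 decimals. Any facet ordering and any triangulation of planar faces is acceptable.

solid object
 facet normal -0.190 -0.587 -0.787
  outer loop
   vertex 0.9 1.4 1.9
   vertex 0.3 2.8 1.0
   vertex 3.3 2.5 0.5
  endloop
 endfacet
 facet normal 0.067 0.980 -0.188
  outer loop
   vertex 0.8 2.9 1.7
   vertex 3.3 2.5 0.5
   vertex 0.3 2.8 1.0
  endloop
 endfacet
 facet normal -0.815 0.023 0.579
  outer loop
   vertex 0.8 2.9 1.7
   vertex 0.3 2.8 1.0
   vertex 0.9 1.4 1.9
  endloop
 endfacet
 facet normal 0.256 0.941 0.219
  outer loop
   vertex 2.1 2.5 1.9
   vertex 3.3 2.5 0.5
   vertex 0.8 2.9 1.7
  endloop
 endfacet
 facet normal -0.631 0.061 0.773
  outer loop
   vertex 1.4 1.5 2.3
   vertex 0.8 2.9 1.7
   vertex 0.9 1.4 1.9
  endloop
 endfacet
 facet normal -0.023 0.385 0.922
  outer loop
   vertex 1.4 1.5 2.3
   vertex 2.1 2.5 1.9
   vertex 0.8 2.9 1.7
  endloop
 endfacet
 facet normal 0.325 -0.930 -0.174
  outer loop
   vertex 1.4 1.5 2.3
   vertex 0.9 1.4 1.9
   vertex 3.3 2.5 0.5
  endloop
 endfacet
 facet normal 0.733 -0.262 0.628
  outer loop
   vertex 1.4 1.5 2.3
   vertex 3.3 2.5 0.5
   vertex 2.1 2.5 1.9
  endloop
 endfacet
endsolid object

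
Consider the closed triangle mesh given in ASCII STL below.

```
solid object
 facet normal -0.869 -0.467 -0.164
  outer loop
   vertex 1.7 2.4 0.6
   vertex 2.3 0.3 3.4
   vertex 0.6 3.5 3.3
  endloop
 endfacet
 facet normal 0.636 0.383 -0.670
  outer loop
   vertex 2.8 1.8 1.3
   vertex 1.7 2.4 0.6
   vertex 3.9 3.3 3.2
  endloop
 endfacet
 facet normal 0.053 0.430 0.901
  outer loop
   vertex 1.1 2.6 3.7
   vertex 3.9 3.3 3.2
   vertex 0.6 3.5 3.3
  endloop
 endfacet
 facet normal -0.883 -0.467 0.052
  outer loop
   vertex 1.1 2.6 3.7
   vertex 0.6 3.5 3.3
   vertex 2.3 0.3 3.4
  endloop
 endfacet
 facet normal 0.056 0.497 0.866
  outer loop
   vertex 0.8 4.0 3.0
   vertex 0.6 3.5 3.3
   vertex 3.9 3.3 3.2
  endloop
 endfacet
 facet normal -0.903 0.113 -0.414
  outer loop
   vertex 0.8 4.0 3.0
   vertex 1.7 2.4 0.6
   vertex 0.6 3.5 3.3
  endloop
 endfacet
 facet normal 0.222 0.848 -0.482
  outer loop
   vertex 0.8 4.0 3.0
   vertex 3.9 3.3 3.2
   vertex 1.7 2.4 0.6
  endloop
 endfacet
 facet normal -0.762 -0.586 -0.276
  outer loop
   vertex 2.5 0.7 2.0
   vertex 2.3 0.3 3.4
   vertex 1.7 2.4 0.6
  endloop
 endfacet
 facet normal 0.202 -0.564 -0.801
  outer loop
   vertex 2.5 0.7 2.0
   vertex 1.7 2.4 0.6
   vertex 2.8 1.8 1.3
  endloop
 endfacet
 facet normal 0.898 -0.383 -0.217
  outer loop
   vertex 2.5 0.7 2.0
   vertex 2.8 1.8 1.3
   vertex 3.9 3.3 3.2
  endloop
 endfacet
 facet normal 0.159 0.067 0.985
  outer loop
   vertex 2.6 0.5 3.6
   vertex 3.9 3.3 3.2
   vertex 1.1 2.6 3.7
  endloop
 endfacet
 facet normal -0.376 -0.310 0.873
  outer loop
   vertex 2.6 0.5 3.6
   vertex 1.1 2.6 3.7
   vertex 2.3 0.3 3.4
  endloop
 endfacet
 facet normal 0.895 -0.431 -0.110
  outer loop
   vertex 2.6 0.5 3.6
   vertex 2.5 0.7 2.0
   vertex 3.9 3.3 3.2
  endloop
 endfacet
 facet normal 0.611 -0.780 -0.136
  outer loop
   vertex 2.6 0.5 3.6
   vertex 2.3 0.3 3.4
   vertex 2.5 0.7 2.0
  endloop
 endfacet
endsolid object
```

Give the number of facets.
14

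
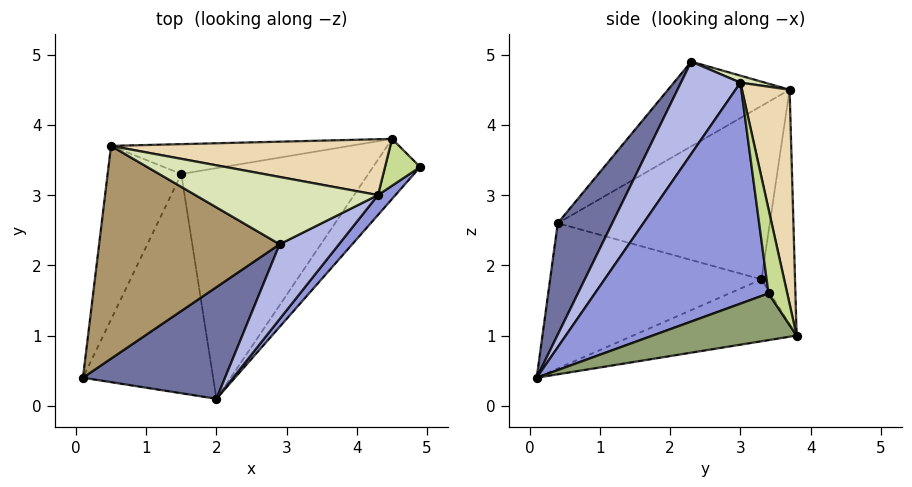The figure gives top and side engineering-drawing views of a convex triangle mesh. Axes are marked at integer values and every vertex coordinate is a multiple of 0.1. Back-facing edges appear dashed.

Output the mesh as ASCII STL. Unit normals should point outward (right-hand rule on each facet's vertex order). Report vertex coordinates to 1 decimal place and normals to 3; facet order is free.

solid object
 facet normal 0.292 -0.881 0.372
  outer loop
   vertex 2.9 2.3 4.9
   vertex 0.1 0.4 2.6
   vertex 2.0 0.1 0.4
  endloop
 endfacet
 facet normal -0.734 0.173 -0.657
  outer loop
   vertex 1.5 3.3 1.8
   vertex 2.0 0.1 0.4
   vertex 0.1 0.4 2.6
  endloop
 endfacet
 facet normal 0.739 -0.671 0.058
  outer loop
   vertex 4.3 3.0 4.6
   vertex 2.0 0.1 0.4
   vertex 4.9 3.4 1.6
  endloop
 endfacet
 facet normal 0.477 -0.823 0.307
  outer loop
   vertex 4.3 3.0 4.6
   vertex 2.9 2.3 4.9
   vertex 2.0 0.1 0.4
  endloop
 endfacet
 facet normal 0.662 -0.339 -0.668
  outer loop
   vertex 4.5 3.8 1.0
   vertex 4.9 3.4 1.6
   vertex 2.0 0.1 0.4
  endloop
 endfacet
 facet normal -0.295 0.344 -0.891
  outer loop
   vertex 4.5 3.8 1.0
   vertex 2.0 0.1 0.4
   vertex 1.5 3.3 1.8
  endloop
 endfacet
 facet normal 0.512 0.832 0.213
  outer loop
   vertex 4.5 3.8 1.0
   vertex 4.3 3.0 4.6
   vertex 4.9 3.4 1.6
  endloop
 endfacet
 facet normal 0.036 0.332 0.943
  outer loop
   vertex 0.5 3.7 4.5
   vertex 2.9 2.3 4.9
   vertex 4.3 3.0 4.6
  endloop
 endfacet
 facet normal -0.385 -0.425 0.819
  outer loop
   vertex 0.5 3.7 4.5
   vertex 0.1 0.4 2.6
   vertex 2.9 2.3 4.9
  endloop
 endfacet
 facet normal -0.872 0.319 -0.370
  outer loop
   vertex 0.5 3.7 4.5
   vertex 1.5 3.3 1.8
   vertex 0.1 0.4 2.6
  endloop
 endfacet
 facet normal -0.217 0.951 -0.221
  outer loop
   vertex 0.5 3.7 4.5
   vertex 4.5 3.8 1.0
   vertex 1.5 3.3 1.8
  endloop
 endfacet
 facet normal 0.171 0.960 0.223
  outer loop
   vertex 0.5 3.7 4.5
   vertex 4.3 3.0 4.6
   vertex 4.5 3.8 1.0
  endloop
 endfacet
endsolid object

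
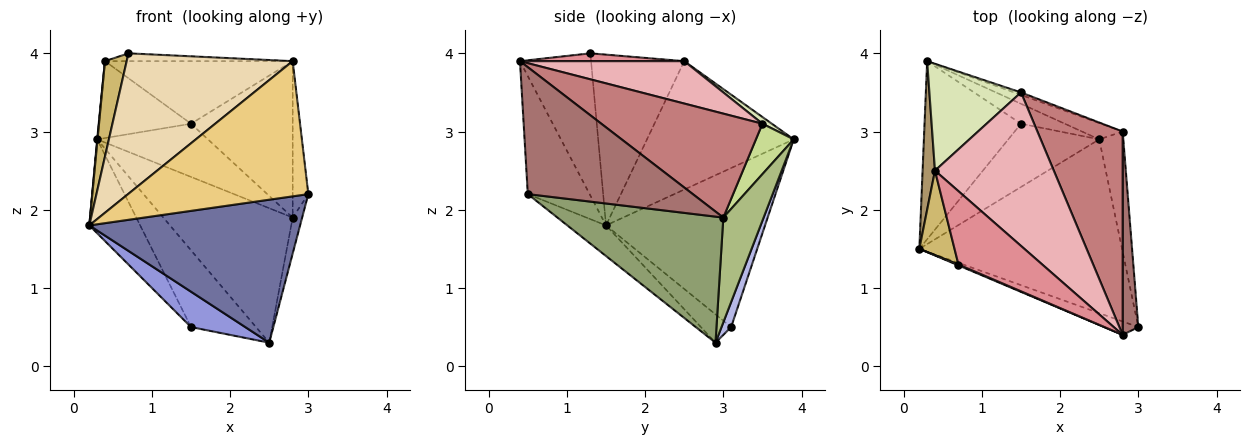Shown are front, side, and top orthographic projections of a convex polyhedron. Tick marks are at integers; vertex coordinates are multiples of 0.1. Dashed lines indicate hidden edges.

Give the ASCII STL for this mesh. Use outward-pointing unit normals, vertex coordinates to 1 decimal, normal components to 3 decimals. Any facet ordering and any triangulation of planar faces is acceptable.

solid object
 facet normal -0.116 -0.631 -0.767
  outer loop
   vertex 2.5 2.9 0.3
   vertex 3.0 0.5 2.2
   vertex 0.2 1.5 1.8
  endloop
 endfacet
 facet normal -0.825 0.264 -0.500
  outer loop
   vertex 1.5 3.1 0.5
   vertex 0.2 1.5 1.8
   vertex 0.3 3.9 2.9
  endloop
 endfacet
 facet normal -0.263 -0.471 -0.842
  outer loop
   vertex 1.5 3.1 0.5
   vertex 2.5 2.9 0.3
   vertex 0.2 1.5 1.8
  endloop
 endfacet
 facet normal 0.142 0.958 -0.248
  outer loop
   vertex 1.5 3.1 0.5
   vertex 0.3 3.9 2.9
   vertex 2.5 2.9 0.3
  endloop
 endfacet
 facet normal 0.981 0.056 -0.187
  outer loop
   vertex 2.8 3.0 1.9
   vertex 3.0 0.5 2.2
   vertex 2.5 2.9 0.3
  endloop
 endfacet
 facet normal 0.296 0.948 -0.115
  outer loop
   vertex 2.8 3.0 1.9
   vertex 2.5 2.9 0.3
   vertex 0.3 3.9 2.9
  endloop
 endfacet
 facet normal 0.323 0.945 -0.044
  outer loop
   vertex 1.5 3.5 3.1
   vertex 2.8 3.0 1.9
   vertex 0.3 3.9 2.9
  endloop
 endfacet
 facet normal 0.059 0.583 0.810
  outer loop
   vertex 0.4 2.5 3.9
   vertex 1.5 3.5 3.1
   vertex 0.3 3.9 2.9
  endloop
 endfacet
 facet normal -0.995 -0.003 0.096
  outer loop
   vertex 0.4 2.5 3.9
   vertex 0.3 3.9 2.9
   vertex 0.2 1.5 1.8
  endloop
 endfacet
 facet normal -0.955 -0.222 0.197
  outer loop
   vertex 0.4 2.5 3.9
   vertex 0.2 1.5 1.8
   vertex 0.7 1.3 4.0
  endloop
 endfacet
 facet normal -0.323 -0.942 -0.093
  outer loop
   vertex 2.8 0.4 3.9
   vertex 0.2 1.5 1.8
   vertex 3.0 0.5 2.2
  endloop
 endfacet
 facet normal -0.394 -0.919 0.006
  outer loop
   vertex 2.8 0.4 3.9
   vertex 0.7 1.3 4.0
   vertex 0.2 1.5 1.8
  endloop
 endfacet
 facet normal 0.988 0.094 0.122
  outer loop
   vertex 2.8 0.4 3.9
   vertex 3.0 0.5 2.2
   vertex 2.8 3.0 1.9
  endloop
 endfacet
 facet normal 0.695 0.438 0.570
  outer loop
   vertex 2.8 0.4 3.9
   vertex 2.8 3.0 1.9
   vertex 1.5 3.5 3.1
  endloop
 endfacet
 facet normal 0.092 0.106 0.990
  outer loop
   vertex 2.8 0.4 3.9
   vertex 0.4 2.5 3.9
   vertex 0.7 1.3 4.0
  endloop
 endfacet
 facet normal 0.314 0.358 0.879
  outer loop
   vertex 2.8 0.4 3.9
   vertex 1.5 3.5 3.1
   vertex 0.4 2.5 3.9
  endloop
 endfacet
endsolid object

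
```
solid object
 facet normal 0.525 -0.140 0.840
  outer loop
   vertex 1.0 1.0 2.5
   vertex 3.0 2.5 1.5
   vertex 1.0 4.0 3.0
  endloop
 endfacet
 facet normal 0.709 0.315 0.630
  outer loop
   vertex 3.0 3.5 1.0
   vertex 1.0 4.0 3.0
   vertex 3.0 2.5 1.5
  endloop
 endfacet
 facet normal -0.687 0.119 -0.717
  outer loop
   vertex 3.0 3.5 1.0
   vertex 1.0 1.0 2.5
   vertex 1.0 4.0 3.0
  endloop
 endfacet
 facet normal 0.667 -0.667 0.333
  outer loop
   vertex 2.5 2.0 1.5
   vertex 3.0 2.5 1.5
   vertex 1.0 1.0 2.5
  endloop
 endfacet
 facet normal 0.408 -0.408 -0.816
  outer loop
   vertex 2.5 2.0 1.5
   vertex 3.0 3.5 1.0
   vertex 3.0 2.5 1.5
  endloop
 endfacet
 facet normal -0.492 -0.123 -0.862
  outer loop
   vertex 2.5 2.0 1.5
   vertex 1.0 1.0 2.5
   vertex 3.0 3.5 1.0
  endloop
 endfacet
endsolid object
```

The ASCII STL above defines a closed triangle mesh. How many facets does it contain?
6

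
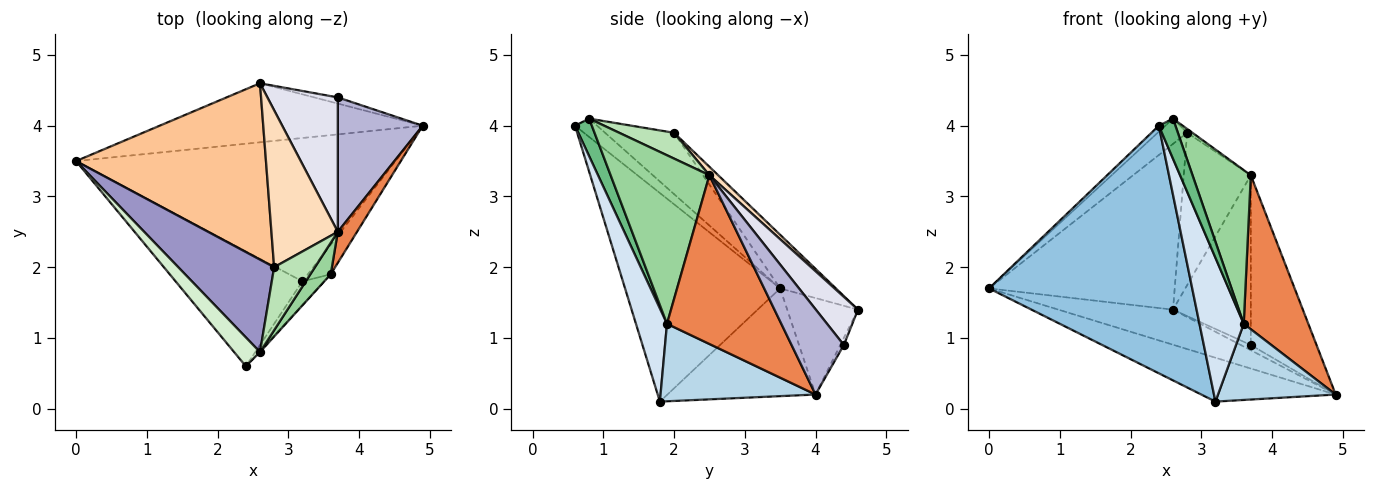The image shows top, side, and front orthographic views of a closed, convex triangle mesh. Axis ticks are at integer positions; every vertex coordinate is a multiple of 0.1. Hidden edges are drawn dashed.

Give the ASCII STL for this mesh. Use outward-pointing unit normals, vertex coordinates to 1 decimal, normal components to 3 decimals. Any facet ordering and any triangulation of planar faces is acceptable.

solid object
 facet normal -0.307 0.279 -0.910
  outer loop
   vertex 3.2 1.8 0.1
   vertex 0.0 3.5 1.7
   vertex 4.9 4.0 0.2
  endloop
 endfacet
 facet normal -0.569 -0.746 -0.346
  outer loop
   vertex 3.2 1.8 0.1
   vertex 2.4 0.6 4.0
   vertex 0.0 3.5 1.7
  endloop
 endfacet
 facet normal 0.775 -0.589 -0.228
  outer loop
   vertex 3.6 1.9 1.2
   vertex 3.2 1.8 0.1
   vertex 4.9 4.0 0.2
  endloop
 endfacet
 facet normal 0.569 -0.812 -0.133
  outer loop
   vertex 3.6 1.9 1.2
   vertex 2.4 0.6 4.0
   vertex 3.2 1.8 0.1
  endloop
 endfacet
 facet normal 0.866 -0.489 0.099
  outer loop
   vertex 3.6 1.9 1.2
   vertex 4.9 4.0 0.2
   vertex 3.7 2.5 3.3
  endloop
 endfacet
 facet normal -0.301 0.487 -0.820
  outer loop
   vertex 2.6 4.6 1.4
   vertex 4.9 4.0 0.2
   vertex 0.0 3.5 1.7
  endloop
 endfacet
 facet normal -0.201 0.671 0.714
  outer loop
   vertex 2.8 2.0 3.9
   vertex 2.6 4.6 1.4
   vertex 0.0 3.5 1.7
  endloop
 endfacet
 facet normal 0.091 0.694 0.714
  outer loop
   vertex 2.8 2.0 3.9
   vertex 3.7 2.5 3.3
   vertex 2.6 4.6 1.4
  endloop
 endfacet
 facet normal 0.712 -0.702 -0.021
  outer loop
   vertex 2.6 0.8 4.1
   vertex 2.4 0.6 4.0
   vertex 3.6 1.9 1.2
  endloop
 endfacet
 facet normal 0.857 -0.505 0.104
  outer loop
   vertex 2.6 0.8 4.1
   vertex 3.6 1.9 1.2
   vertex 3.7 2.5 3.3
  endloop
 endfacet
 facet normal 0.534 0.052 0.844
  outer loop
   vertex 2.6 0.8 4.1
   vertex 3.7 2.5 3.3
   vertex 2.8 2.0 3.9
  endloop
 endfacet
 facet normal -0.569 0.167 0.805
  outer loop
   vertex 2.6 0.8 4.1
   vertex 0.0 3.5 1.7
   vertex 2.4 0.6 4.0
  endloop
 endfacet
 facet normal -0.525 0.224 0.821
  outer loop
   vertex 2.6 0.8 4.1
   vertex 2.8 2.0 3.9
   vertex 0.0 3.5 1.7
  endloop
 endfacet
 facet normal 0.529 0.665 0.527
  outer loop
   vertex 3.7 4.4 0.9
   vertex 3.7 2.5 3.3
   vertex 4.9 4.0 0.2
  endloop
 endfacet
 facet normal -0.223 0.631 -0.743
  outer loop
   vertex 3.7 4.4 0.9
   vertex 4.9 4.0 0.2
   vertex 2.6 4.6 1.4
  endloop
 endfacet
 facet normal 0.391 0.722 0.571
  outer loop
   vertex 3.7 4.4 0.9
   vertex 2.6 4.6 1.4
   vertex 3.7 2.5 3.3
  endloop
 endfacet
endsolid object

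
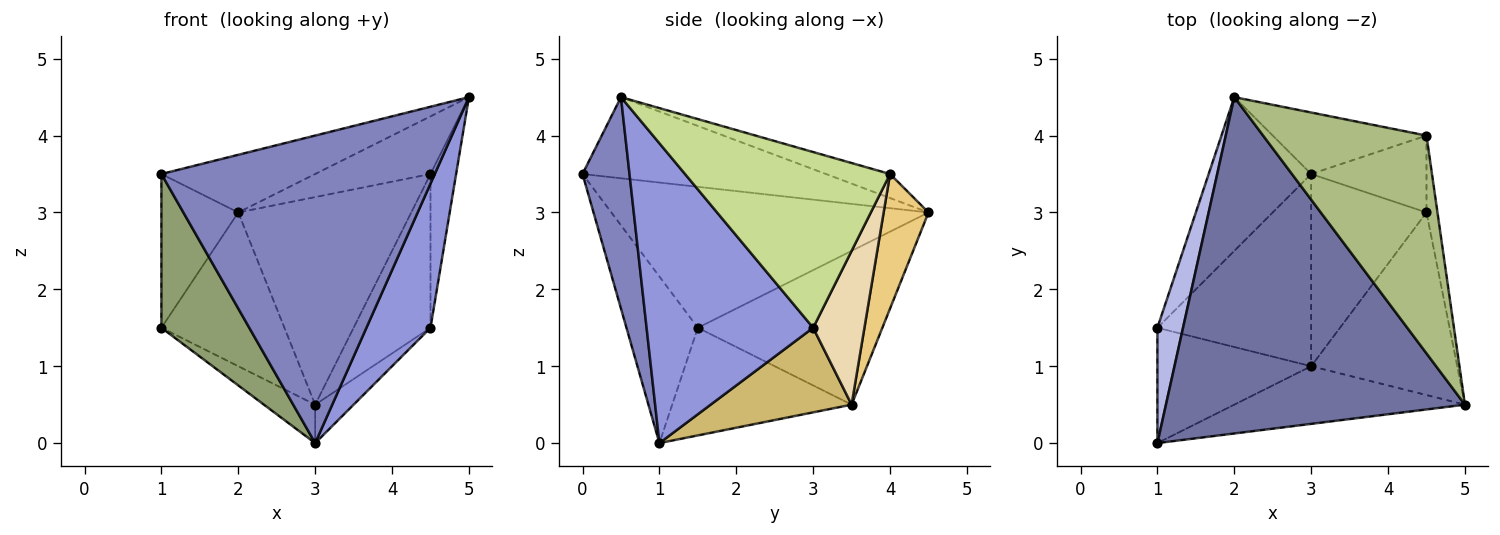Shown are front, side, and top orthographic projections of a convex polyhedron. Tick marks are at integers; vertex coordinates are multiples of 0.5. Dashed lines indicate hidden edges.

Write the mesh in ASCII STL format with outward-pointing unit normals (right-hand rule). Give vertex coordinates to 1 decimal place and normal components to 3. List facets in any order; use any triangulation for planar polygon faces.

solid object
 facet normal -0.258 0.163 0.952
  outer loop
   vertex 2.0 4.5 3.0
   vertex 1.0 0.0 3.5
   vertex 5.0 0.5 4.5
  endloop
 endfacet
 facet normal 0.167 -0.969 -0.182
  outer loop
   vertex 3.0 1.0 0.0
   vertex 5.0 0.5 4.5
   vertex 1.0 0.0 3.5
  endloop
 endfacet
 facet normal 0.850 -0.327 -0.414
  outer loop
   vertex 4.5 3.0 1.5
   vertex 5.0 0.5 4.5
   vertex 3.0 1.0 0.0
  endloop
 endfacet
 facet normal -0.957 0.232 0.174
  outer loop
   vertex 1.0 1.5 1.5
   vertex 1.0 0.0 3.5
   vertex 2.0 4.5 3.0
  endloop
 endfacet
 facet normal -0.545 -0.671 -0.503
  outer loop
   vertex 1.0 1.5 1.5
   vertex 3.0 1.0 0.0
   vertex 1.0 0.0 3.5
  endloop
 endfacet
 facet normal -0.141 0.253 0.957
  outer loop
   vertex 4.5 4.0 3.5
   vertex 2.0 4.5 3.0
   vertex 5.0 0.5 4.5
  endloop
 endfacet
 facet normal 0.990 0.124 -0.062
  outer loop
   vertex 4.5 4.0 3.5
   vertex 5.0 0.5 4.5
   vertex 4.5 3.0 1.5
  endloop
 endfacet
 facet normal -0.728 0.485 -0.485
  outer loop
   vertex 3.0 3.5 0.5
   vertex 1.0 1.5 1.5
   vertex 2.0 4.5 3.0
  endloop
 endfacet
 facet normal -0.566 0.162 -0.808
  outer loop
   vertex 3.0 3.5 0.5
   vertex 3.0 1.0 0.0
   vertex 1.0 1.5 1.5
  endloop
 endfacet
 facet normal 0.584 0.159 -0.796
  outer loop
   vertex 3.0 3.5 0.5
   vertex 4.5 3.0 1.5
   vertex 3.0 1.0 0.0
  endloop
 endfacet
 facet normal 0.241 0.930 -0.276
  outer loop
   vertex 3.0 3.5 0.5
   vertex 2.0 4.5 3.0
   vertex 4.5 4.0 3.5
  endloop
 endfacet
 facet normal 0.512 0.768 -0.384
  outer loop
   vertex 3.0 3.5 0.5
   vertex 4.5 4.0 3.5
   vertex 4.5 3.0 1.5
  endloop
 endfacet
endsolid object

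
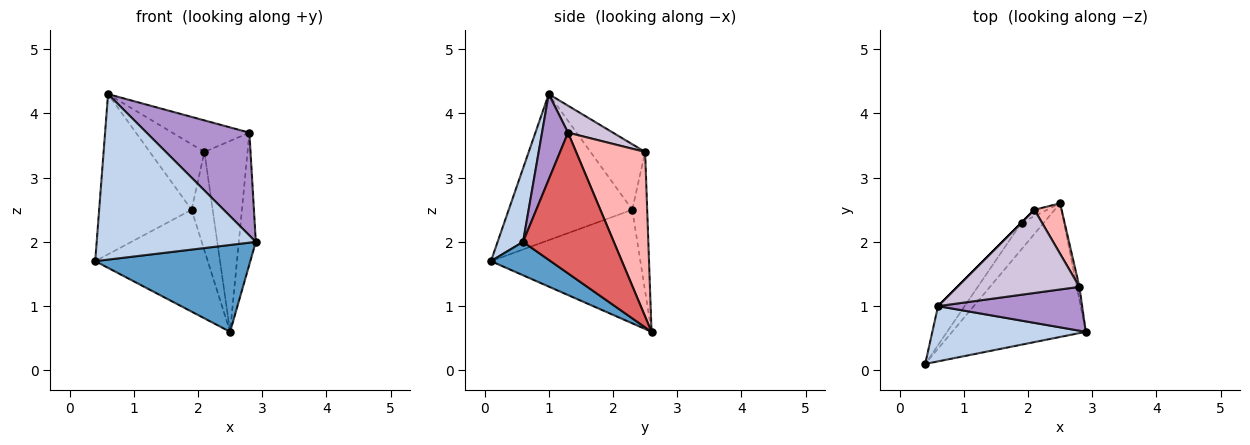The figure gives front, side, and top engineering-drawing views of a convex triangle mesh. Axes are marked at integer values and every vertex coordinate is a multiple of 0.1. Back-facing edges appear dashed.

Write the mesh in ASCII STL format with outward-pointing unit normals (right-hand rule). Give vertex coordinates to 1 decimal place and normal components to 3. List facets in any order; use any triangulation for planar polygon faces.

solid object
 facet normal 0.205 -0.533 -0.821
  outer loop
   vertex 2.5 2.6 0.6
   vertex 2.9 0.6 2.0
   vertex 0.4 0.1 1.7
  endloop
 endfacet
 facet normal 0.150 -0.938 0.313
  outer loop
   vertex 0.6 1.0 4.3
   vertex 0.4 0.1 1.7
   vertex 2.9 0.6 2.0
  endloop
 endfacet
 facet normal -0.789 0.594 -0.155
  outer loop
   vertex 1.9 2.3 2.5
   vertex 2.5 2.6 0.6
   vertex 0.4 0.1 1.7
  endloop
 endfacet
 facet normal -0.792 0.593 -0.144
  outer loop
   vertex 1.9 2.3 2.5
   vertex 0.4 0.1 1.7
   vertex 0.6 1.0 4.3
  endloop
 endfacet
 facet normal -0.576 0.816 -0.053
  outer loop
   vertex 1.9 2.3 2.5
   vertex 2.1 2.5 3.4
   vertex 2.5 2.6 0.6
  endloop
 endfacet
 facet normal -0.707 0.707 0.000
  outer loop
   vertex 1.9 2.3 2.5
   vertex 0.6 1.0 4.3
   vertex 2.1 2.5 3.4
  endloop
 endfacet
 facet normal 0.983 0.184 -0.018
  outer loop
   vertex 2.8 1.3 3.7
   vertex 2.9 0.6 2.0
   vertex 2.5 2.6 0.6
  endloop
 endfacet
 facet normal 0.840 0.525 0.139
  outer loop
   vertex 2.8 1.3 3.7
   vertex 2.5 2.6 0.6
   vertex 2.1 2.5 3.4
  endloop
 endfacet
 facet normal 0.226 -0.896 0.382
  outer loop
   vertex 2.8 1.3 3.7
   vertex 0.6 1.0 4.3
   vertex 2.9 0.6 2.0
  endloop
 endfacet
 facet normal 0.202 0.347 0.916
  outer loop
   vertex 2.8 1.3 3.7
   vertex 2.1 2.5 3.4
   vertex 0.6 1.0 4.3
  endloop
 endfacet
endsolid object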